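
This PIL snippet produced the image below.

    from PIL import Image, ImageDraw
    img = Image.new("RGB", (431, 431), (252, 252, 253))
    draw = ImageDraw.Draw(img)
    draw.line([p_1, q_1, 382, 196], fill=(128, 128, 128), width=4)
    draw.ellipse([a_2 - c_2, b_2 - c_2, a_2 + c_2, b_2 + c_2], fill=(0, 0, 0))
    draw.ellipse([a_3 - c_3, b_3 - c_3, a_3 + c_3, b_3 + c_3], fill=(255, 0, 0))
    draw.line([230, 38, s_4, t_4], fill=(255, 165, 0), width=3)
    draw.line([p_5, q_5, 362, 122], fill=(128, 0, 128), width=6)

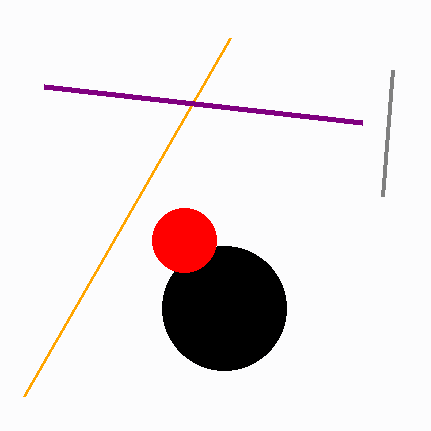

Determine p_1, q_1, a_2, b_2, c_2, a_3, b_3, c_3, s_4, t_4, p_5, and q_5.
p_1 = 392, q_1 = 70, a_2 = 224, b_2 = 308, c_2 = 62, a_3 = 184, b_3 = 240, c_3 = 32, s_4 = 24, t_4 = 396, p_5 = 44, q_5 = 86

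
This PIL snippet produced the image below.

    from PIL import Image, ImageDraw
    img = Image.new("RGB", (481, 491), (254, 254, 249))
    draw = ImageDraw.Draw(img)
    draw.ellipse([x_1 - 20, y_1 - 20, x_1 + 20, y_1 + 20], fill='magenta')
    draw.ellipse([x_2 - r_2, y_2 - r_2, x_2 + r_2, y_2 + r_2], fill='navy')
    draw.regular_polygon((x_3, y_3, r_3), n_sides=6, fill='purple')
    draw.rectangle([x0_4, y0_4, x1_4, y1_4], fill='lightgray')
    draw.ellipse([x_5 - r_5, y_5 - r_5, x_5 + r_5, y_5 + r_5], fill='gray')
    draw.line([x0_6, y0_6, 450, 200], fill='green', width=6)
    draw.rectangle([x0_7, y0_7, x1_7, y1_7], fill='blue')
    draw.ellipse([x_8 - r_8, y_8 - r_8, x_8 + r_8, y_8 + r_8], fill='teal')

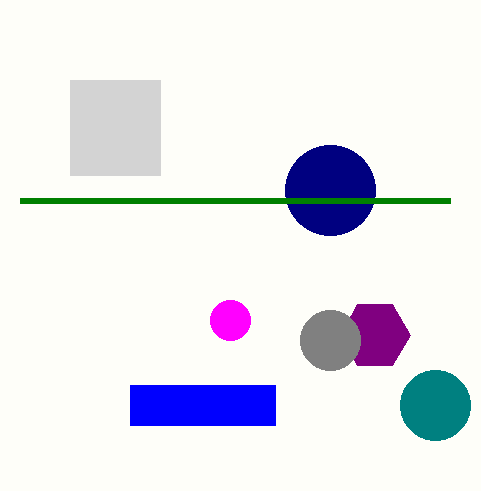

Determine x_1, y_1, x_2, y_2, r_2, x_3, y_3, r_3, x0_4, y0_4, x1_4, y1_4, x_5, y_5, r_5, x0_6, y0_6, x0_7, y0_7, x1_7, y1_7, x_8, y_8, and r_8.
x_1 = 230; y_1 = 320; x_2 = 330; y_2 = 190; r_2 = 45; x_3 = 375; y_3 = 335; r_3 = 35; x0_4 = 70; y0_4 = 80; x1_4 = 160; y1_4 = 175; x_5 = 330; y_5 = 340; r_5 = 30; x0_6 = 20; y0_6 = 200; x0_7 = 130; y0_7 = 385; x1_7 = 275; y1_7 = 425; x_8 = 435; y_8 = 405; r_8 = 35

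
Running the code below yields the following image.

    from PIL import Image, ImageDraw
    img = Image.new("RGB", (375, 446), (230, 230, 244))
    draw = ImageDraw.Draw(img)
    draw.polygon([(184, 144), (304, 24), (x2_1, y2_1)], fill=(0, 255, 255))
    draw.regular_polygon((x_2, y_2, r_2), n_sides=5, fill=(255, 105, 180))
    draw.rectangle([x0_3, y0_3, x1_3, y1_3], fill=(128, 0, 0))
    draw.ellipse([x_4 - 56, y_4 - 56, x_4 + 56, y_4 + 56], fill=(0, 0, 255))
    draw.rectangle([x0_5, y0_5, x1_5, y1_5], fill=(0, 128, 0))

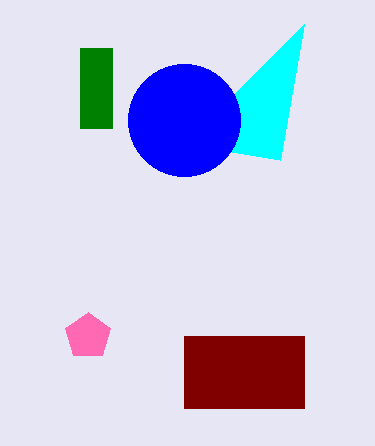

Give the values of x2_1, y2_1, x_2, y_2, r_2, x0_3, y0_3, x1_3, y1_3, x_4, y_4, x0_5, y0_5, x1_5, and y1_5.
x2_1 = 280; y2_1 = 160; x_2 = 88; y_2 = 336; r_2 = 24; x0_3 = 184; y0_3 = 336; x1_3 = 304; y1_3 = 408; x_4 = 184; y_4 = 120; x0_5 = 80; y0_5 = 48; x1_5 = 112; y1_5 = 128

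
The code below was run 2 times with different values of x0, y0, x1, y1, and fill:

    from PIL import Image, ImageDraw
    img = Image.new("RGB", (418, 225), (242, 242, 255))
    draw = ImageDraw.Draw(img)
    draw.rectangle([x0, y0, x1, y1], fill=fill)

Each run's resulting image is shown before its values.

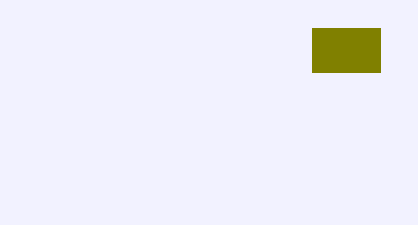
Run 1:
x0 = 312
y0 = 28
x1 = 380
y1 = 72
fill = 'olive'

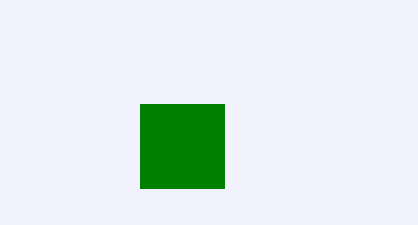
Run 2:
x0 = 140, y0 = 104, x1 = 224, y1 = 188, fill = 'green'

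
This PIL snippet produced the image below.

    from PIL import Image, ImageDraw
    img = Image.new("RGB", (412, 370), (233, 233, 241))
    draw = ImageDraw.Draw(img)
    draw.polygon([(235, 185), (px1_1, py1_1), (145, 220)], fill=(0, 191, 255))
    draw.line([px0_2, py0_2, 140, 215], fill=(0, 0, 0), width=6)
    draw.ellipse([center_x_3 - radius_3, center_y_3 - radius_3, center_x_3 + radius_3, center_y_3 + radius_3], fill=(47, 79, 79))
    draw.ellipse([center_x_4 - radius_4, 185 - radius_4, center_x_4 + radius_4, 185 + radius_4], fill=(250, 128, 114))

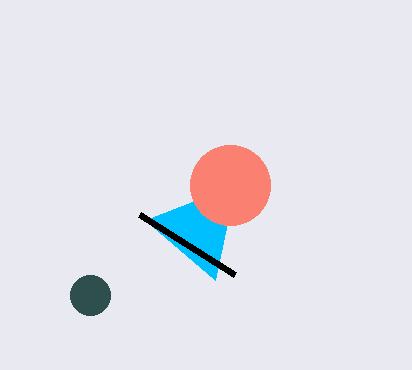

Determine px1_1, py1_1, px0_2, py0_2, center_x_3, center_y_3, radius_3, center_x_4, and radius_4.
px1_1 = 215; py1_1 = 280; px0_2 = 235; py0_2 = 275; center_x_3 = 90; center_y_3 = 295; radius_3 = 20; center_x_4 = 230; radius_4 = 40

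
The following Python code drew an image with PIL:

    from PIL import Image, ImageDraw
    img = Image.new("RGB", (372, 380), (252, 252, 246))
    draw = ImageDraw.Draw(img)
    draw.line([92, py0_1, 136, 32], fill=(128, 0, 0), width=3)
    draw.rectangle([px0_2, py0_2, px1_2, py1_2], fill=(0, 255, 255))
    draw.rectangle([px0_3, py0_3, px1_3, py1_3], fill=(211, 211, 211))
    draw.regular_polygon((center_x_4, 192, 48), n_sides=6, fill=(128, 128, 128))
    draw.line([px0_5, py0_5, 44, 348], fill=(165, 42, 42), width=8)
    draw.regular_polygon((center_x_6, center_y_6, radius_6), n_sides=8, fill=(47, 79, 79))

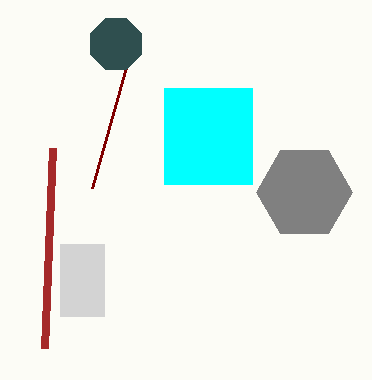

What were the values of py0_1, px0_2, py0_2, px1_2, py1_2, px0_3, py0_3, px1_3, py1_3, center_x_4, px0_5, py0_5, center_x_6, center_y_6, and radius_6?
py0_1 = 188, px0_2 = 164, py0_2 = 88, px1_2 = 252, py1_2 = 184, px0_3 = 60, py0_3 = 244, px1_3 = 104, py1_3 = 316, center_x_4 = 304, px0_5 = 52, py0_5 = 148, center_x_6 = 116, center_y_6 = 44, radius_6 = 28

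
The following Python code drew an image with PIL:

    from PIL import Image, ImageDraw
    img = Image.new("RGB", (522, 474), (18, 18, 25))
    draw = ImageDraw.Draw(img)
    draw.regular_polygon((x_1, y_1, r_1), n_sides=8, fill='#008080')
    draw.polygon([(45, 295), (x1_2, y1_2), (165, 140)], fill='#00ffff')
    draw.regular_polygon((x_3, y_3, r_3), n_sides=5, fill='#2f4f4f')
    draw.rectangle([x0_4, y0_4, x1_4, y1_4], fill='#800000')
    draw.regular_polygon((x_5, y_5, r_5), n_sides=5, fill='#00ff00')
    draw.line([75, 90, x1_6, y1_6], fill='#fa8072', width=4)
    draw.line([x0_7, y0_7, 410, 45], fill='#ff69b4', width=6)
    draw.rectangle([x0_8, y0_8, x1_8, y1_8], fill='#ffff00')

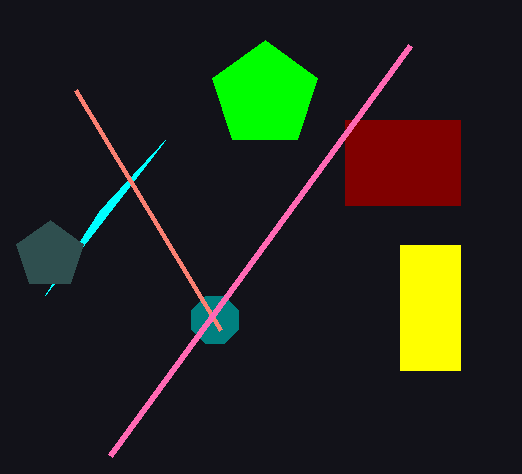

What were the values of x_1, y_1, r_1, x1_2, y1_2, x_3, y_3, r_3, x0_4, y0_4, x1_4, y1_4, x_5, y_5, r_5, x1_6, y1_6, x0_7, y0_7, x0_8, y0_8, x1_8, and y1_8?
x_1 = 215, y_1 = 320, r_1 = 25, x1_2 = 100, y1_2 = 210, x_3 = 50, y_3 = 255, r_3 = 35, x0_4 = 345, y0_4 = 120, x1_4 = 460, y1_4 = 205, x_5 = 265, y_5 = 95, r_5 = 55, x1_6 = 220, y1_6 = 330, x0_7 = 110, y0_7 = 455, x0_8 = 400, y0_8 = 245, x1_8 = 460, y1_8 = 370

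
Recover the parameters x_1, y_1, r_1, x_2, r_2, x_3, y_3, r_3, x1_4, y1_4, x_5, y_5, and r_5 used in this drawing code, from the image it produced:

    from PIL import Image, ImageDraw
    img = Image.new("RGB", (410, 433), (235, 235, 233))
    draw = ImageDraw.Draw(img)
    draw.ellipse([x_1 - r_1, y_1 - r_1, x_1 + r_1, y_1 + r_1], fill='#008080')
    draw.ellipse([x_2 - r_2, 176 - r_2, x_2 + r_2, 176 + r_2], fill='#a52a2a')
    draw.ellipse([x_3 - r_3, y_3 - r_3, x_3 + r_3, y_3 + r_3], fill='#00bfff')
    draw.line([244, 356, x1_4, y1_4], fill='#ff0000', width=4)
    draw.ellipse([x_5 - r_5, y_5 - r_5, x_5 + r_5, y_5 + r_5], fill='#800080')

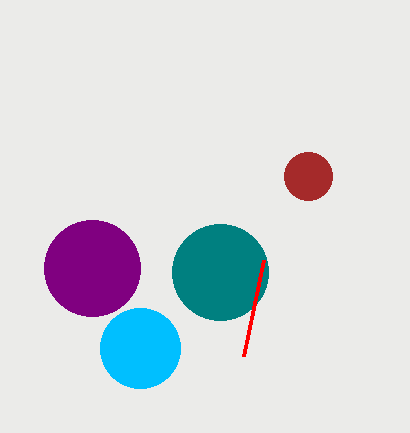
x_1 = 220
y_1 = 272
r_1 = 48
x_2 = 308
r_2 = 24
x_3 = 140
y_3 = 348
r_3 = 40
x1_4 = 264
y1_4 = 260
x_5 = 92
y_5 = 268
r_5 = 48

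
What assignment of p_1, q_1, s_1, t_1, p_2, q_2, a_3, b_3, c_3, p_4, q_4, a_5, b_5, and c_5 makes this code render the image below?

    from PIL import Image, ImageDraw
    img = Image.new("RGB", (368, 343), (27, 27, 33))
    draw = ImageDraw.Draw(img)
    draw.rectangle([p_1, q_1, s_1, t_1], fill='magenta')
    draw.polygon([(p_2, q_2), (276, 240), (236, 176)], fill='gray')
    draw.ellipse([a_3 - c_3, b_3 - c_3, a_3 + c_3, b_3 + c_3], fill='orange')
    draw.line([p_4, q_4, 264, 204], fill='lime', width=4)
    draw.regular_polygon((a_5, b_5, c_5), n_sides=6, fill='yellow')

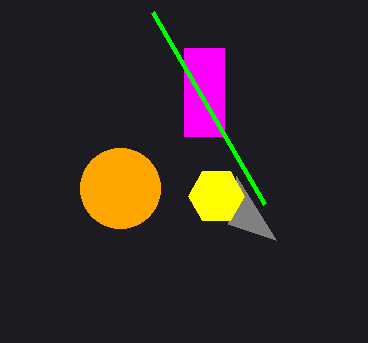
p_1 = 184, q_1 = 48, s_1 = 224, t_1 = 136, p_2 = 228, q_2 = 224, a_3 = 120, b_3 = 188, c_3 = 40, p_4 = 152, q_4 = 12, a_5 = 216, b_5 = 196, c_5 = 28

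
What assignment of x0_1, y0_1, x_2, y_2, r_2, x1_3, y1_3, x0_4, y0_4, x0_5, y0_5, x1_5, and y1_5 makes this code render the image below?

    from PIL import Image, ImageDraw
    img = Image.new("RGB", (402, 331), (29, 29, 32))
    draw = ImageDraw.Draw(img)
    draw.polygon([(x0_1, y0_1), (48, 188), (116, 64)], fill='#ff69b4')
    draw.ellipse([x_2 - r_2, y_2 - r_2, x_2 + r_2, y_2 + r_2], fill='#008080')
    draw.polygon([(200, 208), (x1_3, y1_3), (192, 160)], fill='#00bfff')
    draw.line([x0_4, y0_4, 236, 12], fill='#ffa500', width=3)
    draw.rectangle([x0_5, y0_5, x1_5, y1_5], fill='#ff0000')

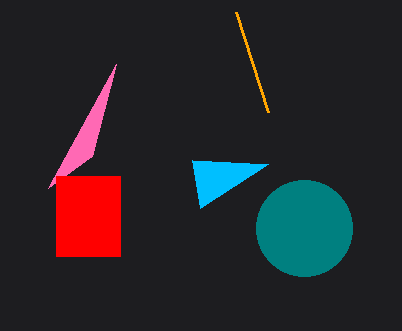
x0_1 = 92, y0_1 = 156, x_2 = 304, y_2 = 228, r_2 = 48, x1_3 = 268, y1_3 = 164, x0_4 = 268, y0_4 = 112, x0_5 = 56, y0_5 = 176, x1_5 = 120, y1_5 = 256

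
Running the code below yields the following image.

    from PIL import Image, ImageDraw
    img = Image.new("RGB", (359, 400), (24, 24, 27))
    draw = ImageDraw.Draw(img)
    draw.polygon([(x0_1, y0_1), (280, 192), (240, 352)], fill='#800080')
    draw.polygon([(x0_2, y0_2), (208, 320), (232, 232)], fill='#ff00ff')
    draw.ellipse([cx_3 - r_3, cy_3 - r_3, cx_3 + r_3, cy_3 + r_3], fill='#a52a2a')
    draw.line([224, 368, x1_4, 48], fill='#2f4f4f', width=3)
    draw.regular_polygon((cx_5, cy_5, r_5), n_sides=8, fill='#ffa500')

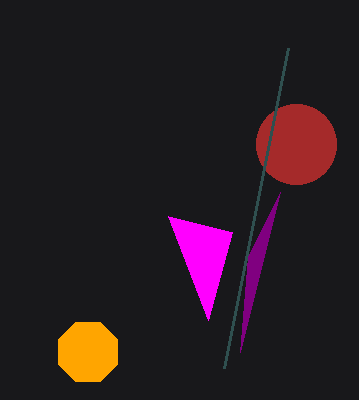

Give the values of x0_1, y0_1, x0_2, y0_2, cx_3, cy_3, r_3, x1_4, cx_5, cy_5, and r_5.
x0_1 = 248, y0_1 = 256, x0_2 = 168, y0_2 = 216, cx_3 = 296, cy_3 = 144, r_3 = 40, x1_4 = 288, cx_5 = 88, cy_5 = 352, r_5 = 32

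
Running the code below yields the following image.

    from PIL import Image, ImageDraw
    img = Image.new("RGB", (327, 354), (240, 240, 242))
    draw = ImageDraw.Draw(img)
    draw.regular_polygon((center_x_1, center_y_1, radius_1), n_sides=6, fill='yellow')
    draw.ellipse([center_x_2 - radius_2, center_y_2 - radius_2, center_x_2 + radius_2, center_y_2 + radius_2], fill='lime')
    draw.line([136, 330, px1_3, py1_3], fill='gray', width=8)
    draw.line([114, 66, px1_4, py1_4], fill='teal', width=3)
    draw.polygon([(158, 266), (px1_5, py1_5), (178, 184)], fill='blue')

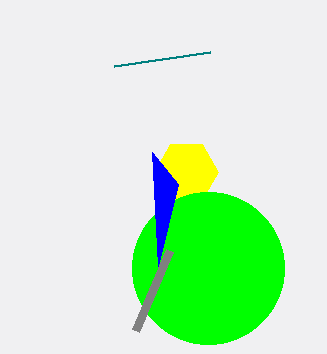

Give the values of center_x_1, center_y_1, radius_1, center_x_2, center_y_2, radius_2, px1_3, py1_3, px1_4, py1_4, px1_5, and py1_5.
center_x_1 = 186, center_y_1 = 172, radius_1 = 32, center_x_2 = 208, center_y_2 = 268, radius_2 = 76, px1_3 = 170, py1_3 = 250, px1_4 = 210, py1_4 = 52, px1_5 = 152, py1_5 = 152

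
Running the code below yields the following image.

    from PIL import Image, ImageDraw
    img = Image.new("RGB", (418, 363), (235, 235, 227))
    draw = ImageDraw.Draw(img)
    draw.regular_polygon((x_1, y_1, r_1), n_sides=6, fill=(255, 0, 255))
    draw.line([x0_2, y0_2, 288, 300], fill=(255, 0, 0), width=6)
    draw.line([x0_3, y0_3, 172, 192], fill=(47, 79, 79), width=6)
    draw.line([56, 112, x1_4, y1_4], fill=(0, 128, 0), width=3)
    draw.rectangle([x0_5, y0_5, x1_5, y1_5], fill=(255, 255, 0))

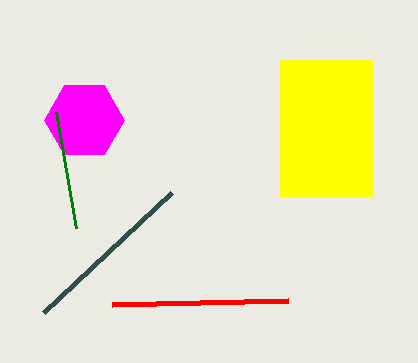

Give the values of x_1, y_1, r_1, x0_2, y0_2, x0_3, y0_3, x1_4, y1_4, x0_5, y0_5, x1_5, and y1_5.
x_1 = 84, y_1 = 120, r_1 = 40, x0_2 = 112, y0_2 = 304, x0_3 = 44, y0_3 = 312, x1_4 = 76, y1_4 = 228, x0_5 = 280, y0_5 = 60, x1_5 = 372, y1_5 = 196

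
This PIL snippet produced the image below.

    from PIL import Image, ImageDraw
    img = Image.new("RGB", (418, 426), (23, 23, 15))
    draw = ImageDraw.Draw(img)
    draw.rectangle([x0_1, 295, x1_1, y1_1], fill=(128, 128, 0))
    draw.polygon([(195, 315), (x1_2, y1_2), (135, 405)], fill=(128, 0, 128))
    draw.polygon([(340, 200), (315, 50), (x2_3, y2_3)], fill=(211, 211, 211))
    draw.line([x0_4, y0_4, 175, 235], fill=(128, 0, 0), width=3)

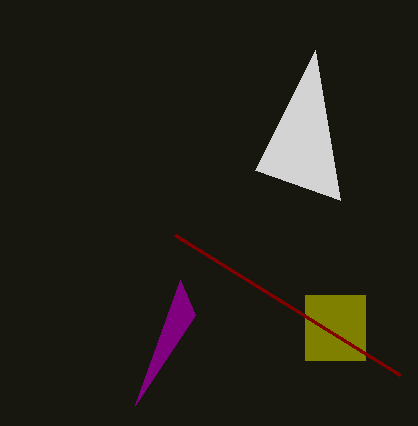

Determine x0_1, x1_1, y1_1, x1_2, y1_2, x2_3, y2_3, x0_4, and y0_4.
x0_1 = 305; x1_1 = 365; y1_1 = 360; x1_2 = 180; y1_2 = 280; x2_3 = 255; y2_3 = 170; x0_4 = 400; y0_4 = 375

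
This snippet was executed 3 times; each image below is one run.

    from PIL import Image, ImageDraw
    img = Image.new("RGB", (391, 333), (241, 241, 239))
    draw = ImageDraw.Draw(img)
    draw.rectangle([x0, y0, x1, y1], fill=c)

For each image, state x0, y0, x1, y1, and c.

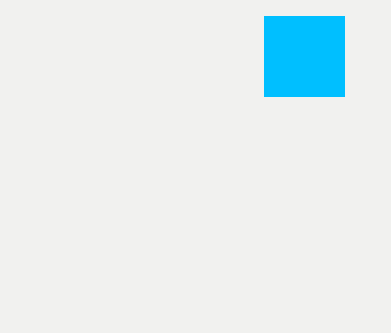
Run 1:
x0 = 264; y0 = 16; x1 = 344; y1 = 96; c = 'deepskyblue'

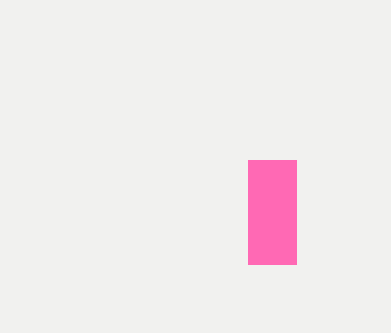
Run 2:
x0 = 248; y0 = 160; x1 = 296; y1 = 264; c = 'hotpink'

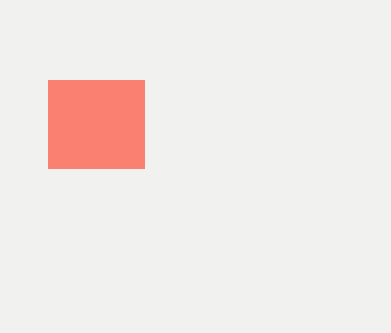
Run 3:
x0 = 48, y0 = 80, x1 = 144, y1 = 168, c = 'salmon'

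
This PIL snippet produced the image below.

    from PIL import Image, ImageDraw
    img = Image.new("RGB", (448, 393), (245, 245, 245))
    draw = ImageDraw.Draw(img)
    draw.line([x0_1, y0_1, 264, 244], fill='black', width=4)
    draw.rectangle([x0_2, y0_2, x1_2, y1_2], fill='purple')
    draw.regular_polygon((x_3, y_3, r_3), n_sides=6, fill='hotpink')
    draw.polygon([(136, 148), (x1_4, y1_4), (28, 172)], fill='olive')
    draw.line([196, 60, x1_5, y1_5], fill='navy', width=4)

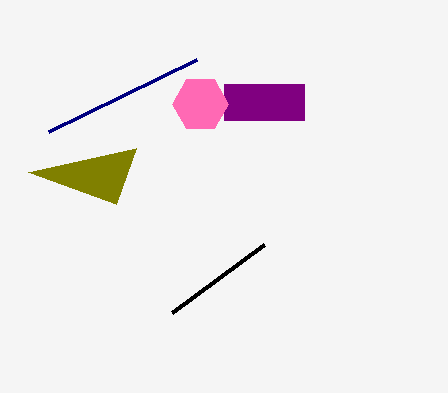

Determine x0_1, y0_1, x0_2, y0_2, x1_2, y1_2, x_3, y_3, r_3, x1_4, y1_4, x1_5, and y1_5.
x0_1 = 172; y0_1 = 312; x0_2 = 224; y0_2 = 84; x1_2 = 304; y1_2 = 120; x_3 = 200; y_3 = 104; r_3 = 28; x1_4 = 116; y1_4 = 204; x1_5 = 48; y1_5 = 132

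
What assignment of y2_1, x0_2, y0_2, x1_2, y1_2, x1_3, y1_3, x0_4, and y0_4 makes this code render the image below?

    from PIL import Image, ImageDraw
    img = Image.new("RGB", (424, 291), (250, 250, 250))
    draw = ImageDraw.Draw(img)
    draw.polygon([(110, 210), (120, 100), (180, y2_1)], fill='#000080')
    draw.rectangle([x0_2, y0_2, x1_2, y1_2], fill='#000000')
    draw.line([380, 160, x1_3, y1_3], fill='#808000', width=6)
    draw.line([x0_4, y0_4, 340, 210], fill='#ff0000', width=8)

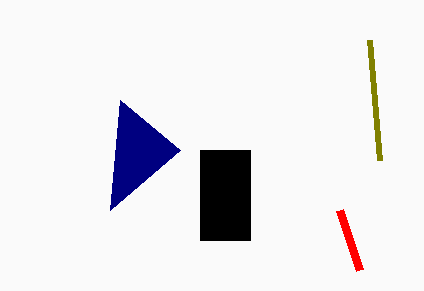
y2_1 = 150
x0_2 = 200
y0_2 = 150
x1_2 = 250
y1_2 = 240
x1_3 = 370
y1_3 = 40
x0_4 = 360
y0_4 = 270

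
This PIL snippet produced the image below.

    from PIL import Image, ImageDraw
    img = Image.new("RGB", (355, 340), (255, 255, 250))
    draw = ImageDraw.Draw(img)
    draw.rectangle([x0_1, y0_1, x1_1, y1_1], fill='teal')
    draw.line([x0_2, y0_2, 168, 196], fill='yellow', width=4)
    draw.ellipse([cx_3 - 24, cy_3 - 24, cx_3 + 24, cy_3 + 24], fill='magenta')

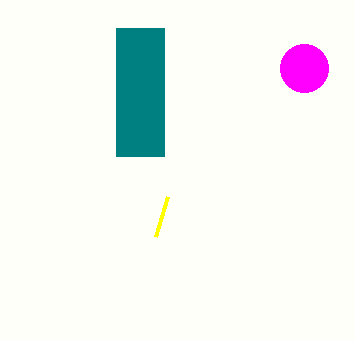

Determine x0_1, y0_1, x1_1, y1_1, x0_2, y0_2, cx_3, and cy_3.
x0_1 = 116; y0_1 = 28; x1_1 = 164; y1_1 = 156; x0_2 = 156; y0_2 = 236; cx_3 = 304; cy_3 = 68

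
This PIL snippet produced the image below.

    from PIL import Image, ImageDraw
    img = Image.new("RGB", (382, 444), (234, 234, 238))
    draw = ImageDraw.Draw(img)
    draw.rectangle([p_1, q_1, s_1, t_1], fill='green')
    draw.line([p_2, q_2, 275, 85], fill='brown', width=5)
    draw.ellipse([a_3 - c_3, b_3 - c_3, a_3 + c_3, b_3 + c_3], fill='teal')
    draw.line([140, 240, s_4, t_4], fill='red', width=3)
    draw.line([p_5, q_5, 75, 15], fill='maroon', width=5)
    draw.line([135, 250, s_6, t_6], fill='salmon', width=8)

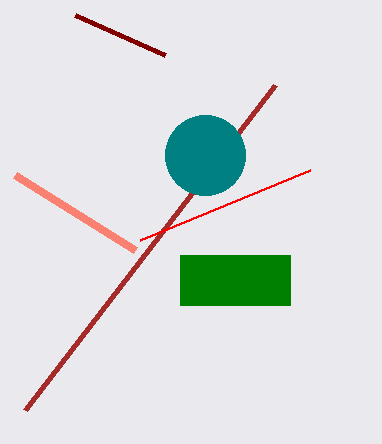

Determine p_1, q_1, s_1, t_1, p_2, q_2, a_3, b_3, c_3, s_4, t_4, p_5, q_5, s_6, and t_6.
p_1 = 180
q_1 = 255
s_1 = 290
t_1 = 305
p_2 = 25
q_2 = 410
a_3 = 205
b_3 = 155
c_3 = 40
s_4 = 310
t_4 = 170
p_5 = 165
q_5 = 55
s_6 = 15
t_6 = 175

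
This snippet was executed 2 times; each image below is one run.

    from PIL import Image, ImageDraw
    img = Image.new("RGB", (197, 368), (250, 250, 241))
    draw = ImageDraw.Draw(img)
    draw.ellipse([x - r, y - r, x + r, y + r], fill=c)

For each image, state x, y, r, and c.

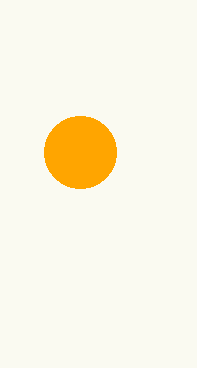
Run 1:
x = 80; y = 152; r = 36; c = 'orange'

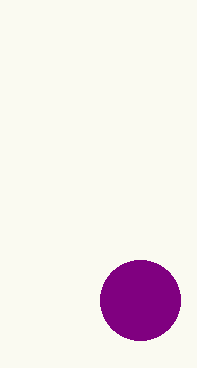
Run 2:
x = 140; y = 300; r = 40; c = 'purple'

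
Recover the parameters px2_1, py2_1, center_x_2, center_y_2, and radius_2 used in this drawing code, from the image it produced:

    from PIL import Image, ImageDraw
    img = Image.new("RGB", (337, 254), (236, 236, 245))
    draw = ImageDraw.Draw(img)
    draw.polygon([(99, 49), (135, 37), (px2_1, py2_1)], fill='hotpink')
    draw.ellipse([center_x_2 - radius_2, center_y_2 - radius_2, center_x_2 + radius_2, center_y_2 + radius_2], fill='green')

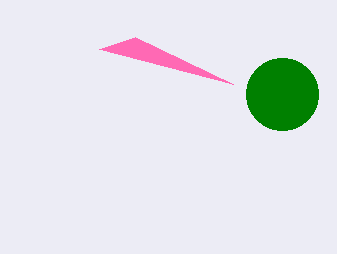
px2_1 = 233, py2_1 = 84, center_x_2 = 282, center_y_2 = 94, radius_2 = 36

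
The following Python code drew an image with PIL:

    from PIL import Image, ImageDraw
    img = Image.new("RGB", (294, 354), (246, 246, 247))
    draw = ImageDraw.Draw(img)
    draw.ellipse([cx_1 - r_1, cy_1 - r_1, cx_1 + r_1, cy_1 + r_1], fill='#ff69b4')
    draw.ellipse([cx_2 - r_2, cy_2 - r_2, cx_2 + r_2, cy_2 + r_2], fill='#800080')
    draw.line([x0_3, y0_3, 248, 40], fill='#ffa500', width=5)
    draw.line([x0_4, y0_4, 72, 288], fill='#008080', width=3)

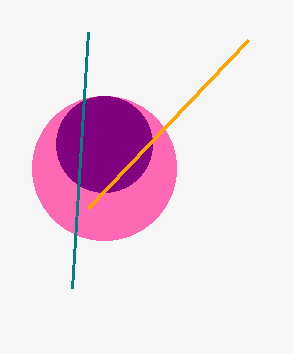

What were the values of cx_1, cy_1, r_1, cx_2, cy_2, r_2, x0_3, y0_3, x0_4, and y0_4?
cx_1 = 104
cy_1 = 168
r_1 = 72
cx_2 = 104
cy_2 = 144
r_2 = 48
x0_3 = 88
y0_3 = 208
x0_4 = 88
y0_4 = 32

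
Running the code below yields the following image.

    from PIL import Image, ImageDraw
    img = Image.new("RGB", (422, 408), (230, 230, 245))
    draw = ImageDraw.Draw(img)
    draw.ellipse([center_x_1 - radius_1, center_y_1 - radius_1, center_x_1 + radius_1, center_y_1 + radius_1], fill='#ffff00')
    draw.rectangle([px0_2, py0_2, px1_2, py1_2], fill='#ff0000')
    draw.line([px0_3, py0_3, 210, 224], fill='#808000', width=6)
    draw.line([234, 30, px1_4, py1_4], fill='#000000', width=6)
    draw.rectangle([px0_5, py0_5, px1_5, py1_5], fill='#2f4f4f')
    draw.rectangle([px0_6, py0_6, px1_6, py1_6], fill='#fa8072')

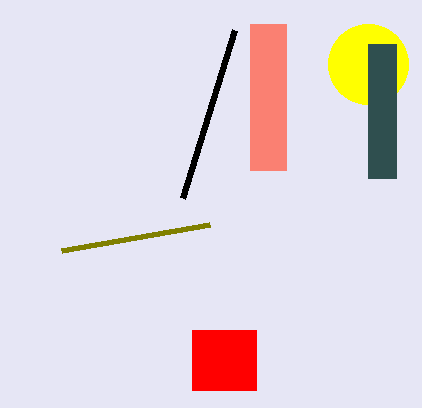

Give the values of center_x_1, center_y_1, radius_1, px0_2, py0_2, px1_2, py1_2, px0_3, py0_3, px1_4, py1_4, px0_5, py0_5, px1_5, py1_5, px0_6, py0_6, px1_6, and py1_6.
center_x_1 = 368
center_y_1 = 64
radius_1 = 40
px0_2 = 192
py0_2 = 330
px1_2 = 256
py1_2 = 390
px0_3 = 62
py0_3 = 250
px1_4 = 182
py1_4 = 198
px0_5 = 368
py0_5 = 44
px1_5 = 396
py1_5 = 178
px0_6 = 250
py0_6 = 24
px1_6 = 286
py1_6 = 170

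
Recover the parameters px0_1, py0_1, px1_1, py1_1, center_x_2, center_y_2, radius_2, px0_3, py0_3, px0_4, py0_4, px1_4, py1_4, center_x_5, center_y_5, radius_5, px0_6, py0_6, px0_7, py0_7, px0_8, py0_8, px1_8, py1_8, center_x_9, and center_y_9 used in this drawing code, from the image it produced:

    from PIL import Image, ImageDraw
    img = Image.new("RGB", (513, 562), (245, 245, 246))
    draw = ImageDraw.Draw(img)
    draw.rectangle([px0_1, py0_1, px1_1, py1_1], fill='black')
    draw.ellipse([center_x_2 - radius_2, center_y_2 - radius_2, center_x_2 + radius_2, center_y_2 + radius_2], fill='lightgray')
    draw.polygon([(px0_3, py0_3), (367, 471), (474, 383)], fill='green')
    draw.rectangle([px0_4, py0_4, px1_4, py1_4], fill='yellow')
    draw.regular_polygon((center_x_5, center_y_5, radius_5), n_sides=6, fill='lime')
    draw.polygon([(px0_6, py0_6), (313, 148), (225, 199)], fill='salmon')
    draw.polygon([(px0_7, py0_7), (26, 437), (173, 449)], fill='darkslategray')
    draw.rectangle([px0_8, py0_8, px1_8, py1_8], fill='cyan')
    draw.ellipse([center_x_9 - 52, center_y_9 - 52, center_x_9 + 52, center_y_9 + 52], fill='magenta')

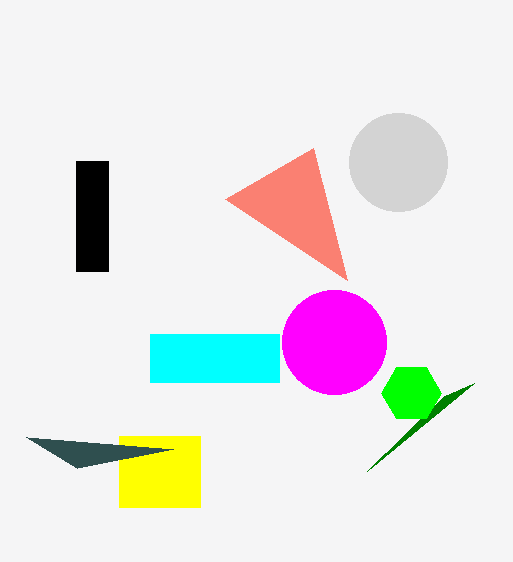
px0_1 = 76
py0_1 = 161
px1_1 = 108
py1_1 = 271
center_x_2 = 398
center_y_2 = 162
radius_2 = 49
px0_3 = 444
py0_3 = 396
px0_4 = 119
py0_4 = 436
px1_4 = 200
py1_4 = 507
center_x_5 = 411
center_y_5 = 393
radius_5 = 30
px0_6 = 347
py0_6 = 280
px0_7 = 77
py0_7 = 468
px0_8 = 150
py0_8 = 334
px1_8 = 279
py1_8 = 382
center_x_9 = 334
center_y_9 = 342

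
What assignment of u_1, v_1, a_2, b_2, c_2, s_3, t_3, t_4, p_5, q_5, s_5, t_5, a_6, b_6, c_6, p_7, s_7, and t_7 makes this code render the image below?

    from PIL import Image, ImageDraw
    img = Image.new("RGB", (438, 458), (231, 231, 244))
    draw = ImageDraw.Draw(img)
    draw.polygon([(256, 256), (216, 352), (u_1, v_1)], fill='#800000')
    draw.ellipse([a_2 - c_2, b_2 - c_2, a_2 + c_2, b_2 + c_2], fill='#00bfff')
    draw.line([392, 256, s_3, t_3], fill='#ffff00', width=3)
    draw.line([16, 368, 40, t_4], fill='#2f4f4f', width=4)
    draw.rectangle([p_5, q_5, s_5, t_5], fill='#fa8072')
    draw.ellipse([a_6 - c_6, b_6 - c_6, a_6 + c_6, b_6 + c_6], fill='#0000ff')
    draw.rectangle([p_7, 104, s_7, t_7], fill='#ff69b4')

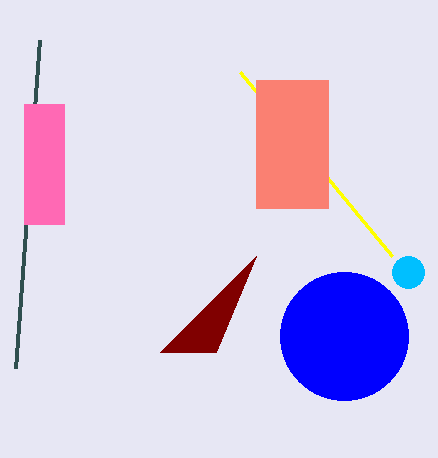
u_1 = 160; v_1 = 352; a_2 = 408; b_2 = 272; c_2 = 16; s_3 = 240; t_3 = 72; t_4 = 40; p_5 = 256; q_5 = 80; s_5 = 328; t_5 = 208; a_6 = 344; b_6 = 336; c_6 = 64; p_7 = 24; s_7 = 64; t_7 = 224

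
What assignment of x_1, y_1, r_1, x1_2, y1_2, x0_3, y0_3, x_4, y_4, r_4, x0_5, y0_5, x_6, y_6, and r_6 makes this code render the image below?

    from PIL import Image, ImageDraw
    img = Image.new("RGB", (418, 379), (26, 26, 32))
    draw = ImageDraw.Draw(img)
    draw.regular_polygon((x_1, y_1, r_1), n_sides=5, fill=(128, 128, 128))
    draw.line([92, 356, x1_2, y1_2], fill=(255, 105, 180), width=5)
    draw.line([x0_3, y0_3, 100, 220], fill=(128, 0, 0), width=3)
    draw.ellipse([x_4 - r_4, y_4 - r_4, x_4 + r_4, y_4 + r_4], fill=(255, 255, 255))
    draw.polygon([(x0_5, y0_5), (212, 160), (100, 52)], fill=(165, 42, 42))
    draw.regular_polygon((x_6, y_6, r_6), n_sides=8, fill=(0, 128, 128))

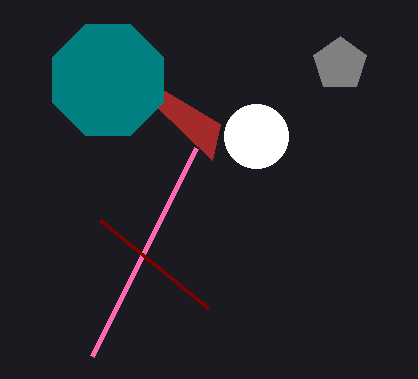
x_1 = 340, y_1 = 64, r_1 = 28, x1_2 = 196, y1_2 = 148, x0_3 = 208, y0_3 = 308, x_4 = 256, y_4 = 136, r_4 = 32, x0_5 = 220, y0_5 = 124, x_6 = 108, y_6 = 80, r_6 = 60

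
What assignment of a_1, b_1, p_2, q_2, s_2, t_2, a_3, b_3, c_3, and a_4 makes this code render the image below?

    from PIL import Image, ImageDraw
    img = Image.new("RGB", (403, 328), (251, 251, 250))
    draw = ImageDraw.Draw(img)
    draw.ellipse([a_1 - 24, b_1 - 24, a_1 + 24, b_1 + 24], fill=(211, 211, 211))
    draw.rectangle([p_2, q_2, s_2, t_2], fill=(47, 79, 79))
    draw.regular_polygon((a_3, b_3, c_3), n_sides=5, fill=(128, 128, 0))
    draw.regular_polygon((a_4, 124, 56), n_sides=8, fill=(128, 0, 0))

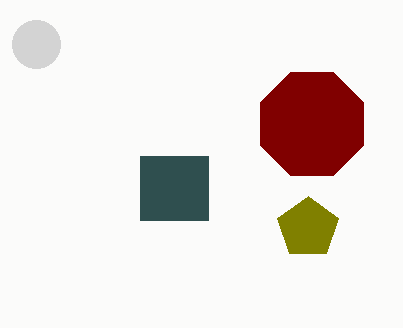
a_1 = 36; b_1 = 44; p_2 = 140; q_2 = 156; s_2 = 208; t_2 = 220; a_3 = 308; b_3 = 228; c_3 = 32; a_4 = 312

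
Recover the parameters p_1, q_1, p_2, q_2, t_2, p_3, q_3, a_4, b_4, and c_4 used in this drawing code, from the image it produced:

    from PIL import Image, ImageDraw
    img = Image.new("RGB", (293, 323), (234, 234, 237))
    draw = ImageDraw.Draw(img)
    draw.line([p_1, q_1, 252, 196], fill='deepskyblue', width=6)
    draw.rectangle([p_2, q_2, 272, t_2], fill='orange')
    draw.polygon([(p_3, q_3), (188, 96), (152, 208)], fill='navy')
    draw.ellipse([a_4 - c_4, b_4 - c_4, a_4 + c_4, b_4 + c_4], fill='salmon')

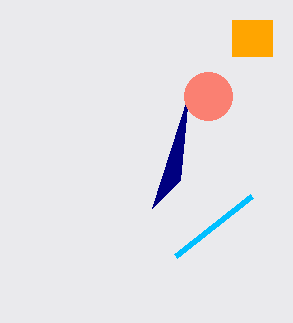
p_1 = 176, q_1 = 256, p_2 = 232, q_2 = 20, t_2 = 56, p_3 = 180, q_3 = 180, a_4 = 208, b_4 = 96, c_4 = 24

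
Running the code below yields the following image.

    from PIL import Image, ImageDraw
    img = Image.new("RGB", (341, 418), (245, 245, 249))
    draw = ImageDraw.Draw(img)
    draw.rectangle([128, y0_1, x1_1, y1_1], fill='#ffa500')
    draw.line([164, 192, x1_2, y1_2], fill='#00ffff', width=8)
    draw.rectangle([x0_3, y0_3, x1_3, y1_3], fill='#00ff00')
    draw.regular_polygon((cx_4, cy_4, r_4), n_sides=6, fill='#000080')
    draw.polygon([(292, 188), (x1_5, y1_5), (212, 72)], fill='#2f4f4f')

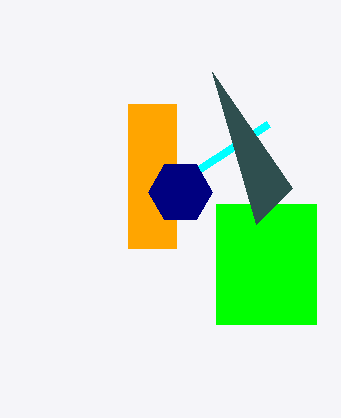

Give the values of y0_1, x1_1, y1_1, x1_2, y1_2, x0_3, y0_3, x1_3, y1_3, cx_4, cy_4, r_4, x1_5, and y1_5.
y0_1 = 104; x1_1 = 176; y1_1 = 248; x1_2 = 268; y1_2 = 124; x0_3 = 216; y0_3 = 204; x1_3 = 316; y1_3 = 324; cx_4 = 180; cy_4 = 192; r_4 = 32; x1_5 = 256; y1_5 = 224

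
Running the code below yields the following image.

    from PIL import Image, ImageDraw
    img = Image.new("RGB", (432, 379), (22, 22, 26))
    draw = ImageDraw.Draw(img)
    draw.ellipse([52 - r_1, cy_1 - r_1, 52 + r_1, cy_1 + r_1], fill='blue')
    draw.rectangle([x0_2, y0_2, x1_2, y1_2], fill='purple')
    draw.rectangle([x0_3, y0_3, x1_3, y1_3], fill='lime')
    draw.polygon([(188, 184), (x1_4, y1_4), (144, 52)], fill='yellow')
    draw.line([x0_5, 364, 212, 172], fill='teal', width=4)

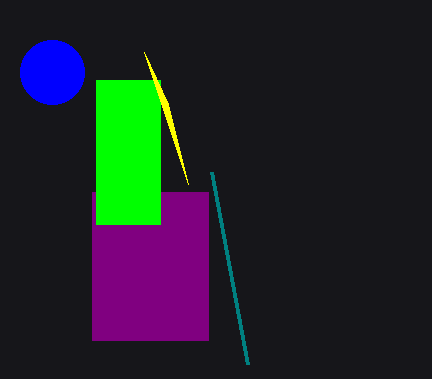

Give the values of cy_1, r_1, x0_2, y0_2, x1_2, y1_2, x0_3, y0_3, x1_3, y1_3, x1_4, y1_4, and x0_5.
cy_1 = 72, r_1 = 32, x0_2 = 92, y0_2 = 192, x1_2 = 208, y1_2 = 340, x0_3 = 96, y0_3 = 80, x1_3 = 160, y1_3 = 224, x1_4 = 168, y1_4 = 104, x0_5 = 248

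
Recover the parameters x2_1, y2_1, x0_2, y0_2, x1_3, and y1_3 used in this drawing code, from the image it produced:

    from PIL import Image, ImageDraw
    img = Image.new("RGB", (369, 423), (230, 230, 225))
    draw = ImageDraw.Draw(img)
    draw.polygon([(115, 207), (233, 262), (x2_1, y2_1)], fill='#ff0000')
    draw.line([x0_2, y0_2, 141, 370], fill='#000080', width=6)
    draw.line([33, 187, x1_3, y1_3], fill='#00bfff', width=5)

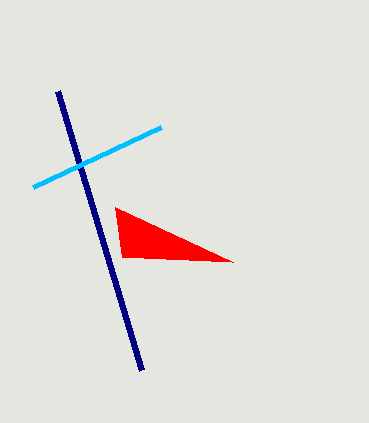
x2_1 = 122, y2_1 = 257, x0_2 = 57, y0_2 = 91, x1_3 = 161, y1_3 = 127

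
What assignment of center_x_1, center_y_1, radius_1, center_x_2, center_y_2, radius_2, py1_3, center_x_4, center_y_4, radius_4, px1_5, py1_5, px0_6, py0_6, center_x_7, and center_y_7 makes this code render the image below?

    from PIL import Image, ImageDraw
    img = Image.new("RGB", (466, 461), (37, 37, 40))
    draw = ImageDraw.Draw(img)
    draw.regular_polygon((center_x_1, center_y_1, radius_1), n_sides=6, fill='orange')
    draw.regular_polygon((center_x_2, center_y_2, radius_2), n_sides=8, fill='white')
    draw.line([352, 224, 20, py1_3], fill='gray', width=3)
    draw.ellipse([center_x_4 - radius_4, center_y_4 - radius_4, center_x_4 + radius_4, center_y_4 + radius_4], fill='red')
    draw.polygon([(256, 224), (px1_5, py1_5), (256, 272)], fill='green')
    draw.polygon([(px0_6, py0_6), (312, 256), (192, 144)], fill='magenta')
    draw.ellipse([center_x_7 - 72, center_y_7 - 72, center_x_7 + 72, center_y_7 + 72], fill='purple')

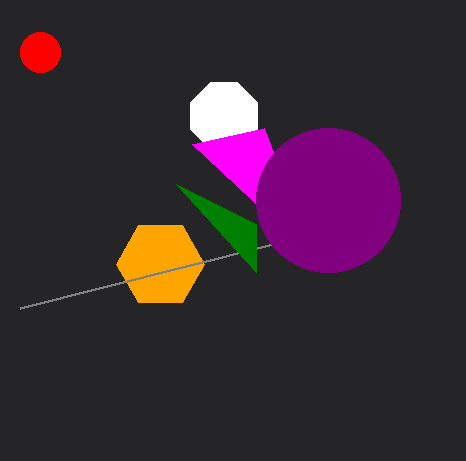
center_x_1 = 160
center_y_1 = 264
radius_1 = 44
center_x_2 = 224
center_y_2 = 116
radius_2 = 36
py1_3 = 308
center_x_4 = 40
center_y_4 = 52
radius_4 = 20
px1_5 = 176
py1_5 = 184
px0_6 = 264
py0_6 = 128
center_x_7 = 328
center_y_7 = 200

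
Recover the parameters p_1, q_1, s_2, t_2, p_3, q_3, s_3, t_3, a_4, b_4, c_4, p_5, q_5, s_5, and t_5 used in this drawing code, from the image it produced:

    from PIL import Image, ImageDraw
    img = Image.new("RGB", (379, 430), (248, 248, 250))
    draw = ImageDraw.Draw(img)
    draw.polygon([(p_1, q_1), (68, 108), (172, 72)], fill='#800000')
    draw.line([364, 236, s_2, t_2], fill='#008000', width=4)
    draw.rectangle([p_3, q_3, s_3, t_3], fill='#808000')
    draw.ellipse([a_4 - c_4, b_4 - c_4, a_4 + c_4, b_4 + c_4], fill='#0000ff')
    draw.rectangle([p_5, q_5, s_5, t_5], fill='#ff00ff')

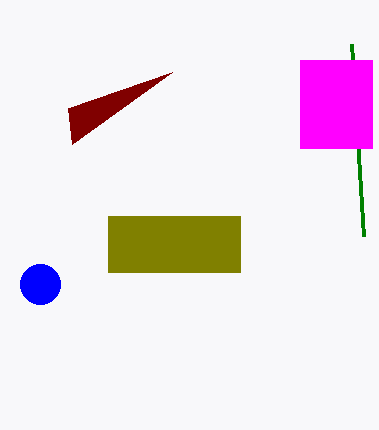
p_1 = 72; q_1 = 144; s_2 = 352; t_2 = 44; p_3 = 108; q_3 = 216; s_3 = 240; t_3 = 272; a_4 = 40; b_4 = 284; c_4 = 20; p_5 = 300; q_5 = 60; s_5 = 372; t_5 = 148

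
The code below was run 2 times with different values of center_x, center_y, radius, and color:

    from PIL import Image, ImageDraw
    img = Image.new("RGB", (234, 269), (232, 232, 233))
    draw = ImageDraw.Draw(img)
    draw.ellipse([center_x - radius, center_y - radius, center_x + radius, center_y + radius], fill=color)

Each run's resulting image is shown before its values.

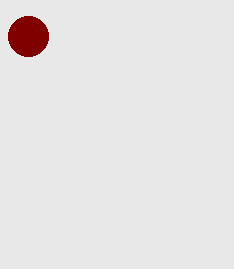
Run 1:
center_x = 28
center_y = 36
radius = 20
color = 'maroon'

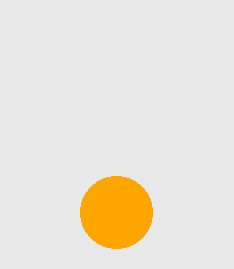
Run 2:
center_x = 116
center_y = 212
radius = 36
color = 'orange'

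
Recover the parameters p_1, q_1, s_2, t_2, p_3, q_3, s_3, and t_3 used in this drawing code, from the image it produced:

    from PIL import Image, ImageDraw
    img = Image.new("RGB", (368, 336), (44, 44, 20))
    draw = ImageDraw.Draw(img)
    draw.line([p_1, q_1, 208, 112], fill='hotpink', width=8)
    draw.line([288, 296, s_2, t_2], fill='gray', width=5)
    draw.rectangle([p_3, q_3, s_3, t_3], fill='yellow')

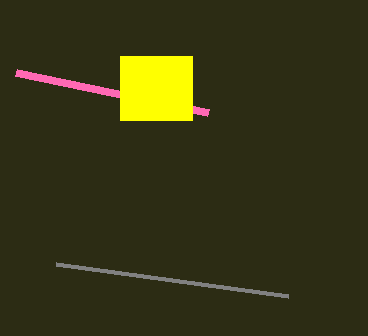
p_1 = 16; q_1 = 72; s_2 = 56; t_2 = 264; p_3 = 120; q_3 = 56; s_3 = 192; t_3 = 120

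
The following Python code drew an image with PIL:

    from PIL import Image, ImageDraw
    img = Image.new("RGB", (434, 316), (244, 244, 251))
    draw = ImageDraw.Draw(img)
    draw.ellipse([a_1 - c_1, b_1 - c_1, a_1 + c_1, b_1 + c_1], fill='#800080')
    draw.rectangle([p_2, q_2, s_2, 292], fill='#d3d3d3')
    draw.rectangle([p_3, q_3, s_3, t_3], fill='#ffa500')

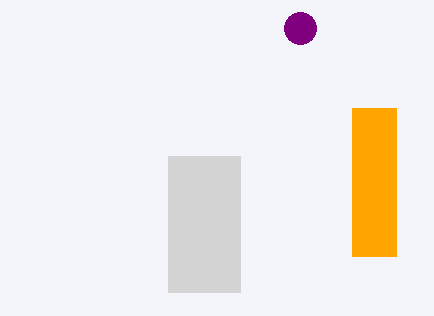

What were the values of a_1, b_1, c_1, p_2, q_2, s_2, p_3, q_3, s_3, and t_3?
a_1 = 300, b_1 = 28, c_1 = 16, p_2 = 168, q_2 = 156, s_2 = 240, p_3 = 352, q_3 = 108, s_3 = 396, t_3 = 256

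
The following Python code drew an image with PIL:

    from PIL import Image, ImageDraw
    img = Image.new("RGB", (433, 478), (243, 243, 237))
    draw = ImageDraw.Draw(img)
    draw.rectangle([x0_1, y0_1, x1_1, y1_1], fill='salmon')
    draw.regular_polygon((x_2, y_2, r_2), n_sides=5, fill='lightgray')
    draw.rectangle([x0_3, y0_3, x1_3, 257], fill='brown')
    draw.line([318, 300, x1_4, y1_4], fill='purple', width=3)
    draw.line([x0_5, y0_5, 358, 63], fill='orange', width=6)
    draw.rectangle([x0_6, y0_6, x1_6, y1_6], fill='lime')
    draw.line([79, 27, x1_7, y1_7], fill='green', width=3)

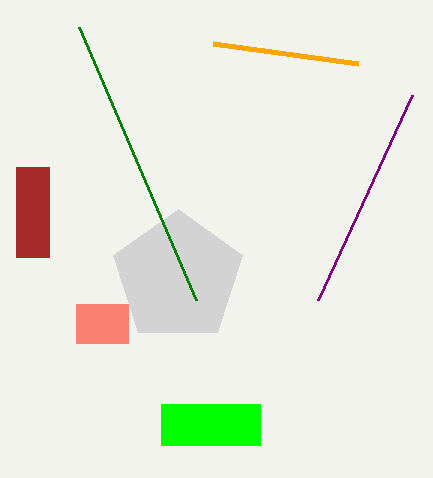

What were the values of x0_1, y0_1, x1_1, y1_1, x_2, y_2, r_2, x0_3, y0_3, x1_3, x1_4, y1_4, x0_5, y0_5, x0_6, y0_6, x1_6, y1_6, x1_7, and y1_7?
x0_1 = 76
y0_1 = 304
x1_1 = 128
y1_1 = 343
x_2 = 178
y_2 = 277
r_2 = 68
x0_3 = 16
y0_3 = 167
x1_3 = 49
x1_4 = 412
y1_4 = 95
x0_5 = 213
y0_5 = 43
x0_6 = 161
y0_6 = 404
x1_6 = 260
y1_6 = 445
x1_7 = 196
y1_7 = 300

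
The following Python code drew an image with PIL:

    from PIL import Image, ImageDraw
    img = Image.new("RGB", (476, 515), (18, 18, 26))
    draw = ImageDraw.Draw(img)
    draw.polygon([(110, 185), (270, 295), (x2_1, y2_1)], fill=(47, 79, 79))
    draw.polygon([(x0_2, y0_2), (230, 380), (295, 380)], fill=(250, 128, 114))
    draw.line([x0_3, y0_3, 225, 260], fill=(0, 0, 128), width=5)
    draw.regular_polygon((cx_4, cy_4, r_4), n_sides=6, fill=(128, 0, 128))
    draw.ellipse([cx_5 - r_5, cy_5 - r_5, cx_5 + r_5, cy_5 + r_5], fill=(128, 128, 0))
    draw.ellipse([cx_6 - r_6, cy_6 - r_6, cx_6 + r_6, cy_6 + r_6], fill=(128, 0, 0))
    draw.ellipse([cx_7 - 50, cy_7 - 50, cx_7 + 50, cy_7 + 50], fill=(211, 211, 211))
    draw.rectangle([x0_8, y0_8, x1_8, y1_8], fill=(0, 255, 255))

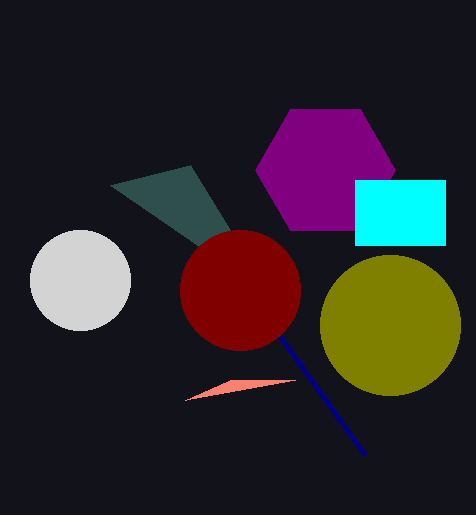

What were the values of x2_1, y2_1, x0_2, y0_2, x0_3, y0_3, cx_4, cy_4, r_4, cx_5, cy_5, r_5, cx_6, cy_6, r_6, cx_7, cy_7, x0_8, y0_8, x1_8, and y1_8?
x2_1 = 190
y2_1 = 165
x0_2 = 185
y0_2 = 400
x0_3 = 365
y0_3 = 455
cx_4 = 325
cy_4 = 170
r_4 = 70
cx_5 = 390
cy_5 = 325
r_5 = 70
cx_6 = 240
cy_6 = 290
r_6 = 60
cx_7 = 80
cy_7 = 280
x0_8 = 355
y0_8 = 180
x1_8 = 445
y1_8 = 245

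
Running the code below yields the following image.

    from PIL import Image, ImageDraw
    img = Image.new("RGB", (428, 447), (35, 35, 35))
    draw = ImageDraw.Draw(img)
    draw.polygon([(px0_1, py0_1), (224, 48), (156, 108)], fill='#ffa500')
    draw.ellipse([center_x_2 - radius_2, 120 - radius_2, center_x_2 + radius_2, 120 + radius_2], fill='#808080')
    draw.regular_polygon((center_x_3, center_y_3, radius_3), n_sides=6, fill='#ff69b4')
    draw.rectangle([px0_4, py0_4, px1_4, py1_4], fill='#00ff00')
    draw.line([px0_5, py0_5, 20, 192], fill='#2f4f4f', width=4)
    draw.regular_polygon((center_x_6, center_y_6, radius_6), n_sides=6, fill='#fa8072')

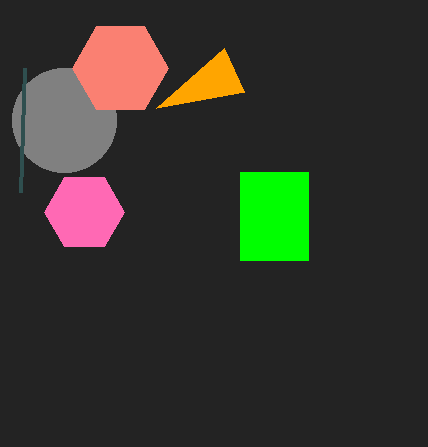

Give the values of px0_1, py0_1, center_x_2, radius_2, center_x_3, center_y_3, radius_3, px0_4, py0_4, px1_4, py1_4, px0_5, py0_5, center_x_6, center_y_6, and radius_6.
px0_1 = 244, py0_1 = 92, center_x_2 = 64, radius_2 = 52, center_x_3 = 84, center_y_3 = 212, radius_3 = 40, px0_4 = 240, py0_4 = 172, px1_4 = 308, py1_4 = 260, px0_5 = 24, py0_5 = 68, center_x_6 = 120, center_y_6 = 68, radius_6 = 48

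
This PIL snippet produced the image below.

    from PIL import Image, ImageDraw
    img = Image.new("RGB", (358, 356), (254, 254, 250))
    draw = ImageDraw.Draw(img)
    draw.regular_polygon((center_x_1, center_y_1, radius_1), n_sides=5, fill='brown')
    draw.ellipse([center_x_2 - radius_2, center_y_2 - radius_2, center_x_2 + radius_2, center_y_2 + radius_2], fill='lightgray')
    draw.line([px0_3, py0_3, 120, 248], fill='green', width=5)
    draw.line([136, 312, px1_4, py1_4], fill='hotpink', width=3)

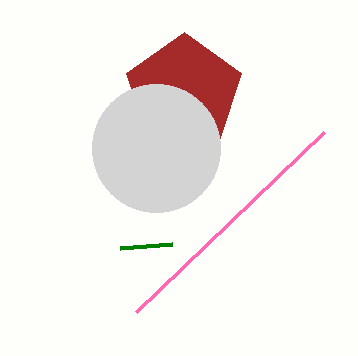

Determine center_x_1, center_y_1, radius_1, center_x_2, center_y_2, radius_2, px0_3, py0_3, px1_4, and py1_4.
center_x_1 = 184; center_y_1 = 92; radius_1 = 60; center_x_2 = 156; center_y_2 = 148; radius_2 = 64; px0_3 = 172; py0_3 = 244; px1_4 = 324; py1_4 = 132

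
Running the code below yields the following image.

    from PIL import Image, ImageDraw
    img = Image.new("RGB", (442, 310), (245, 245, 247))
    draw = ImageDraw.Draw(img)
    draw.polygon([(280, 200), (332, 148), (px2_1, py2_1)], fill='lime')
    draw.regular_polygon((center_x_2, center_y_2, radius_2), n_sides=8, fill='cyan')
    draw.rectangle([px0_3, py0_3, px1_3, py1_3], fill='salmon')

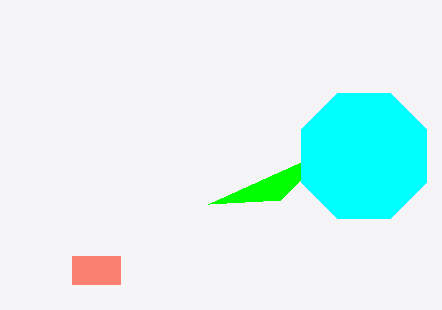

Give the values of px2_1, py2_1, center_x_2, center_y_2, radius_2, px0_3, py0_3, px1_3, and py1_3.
px2_1 = 208; py2_1 = 204; center_x_2 = 364; center_y_2 = 156; radius_2 = 68; px0_3 = 72; py0_3 = 256; px1_3 = 120; py1_3 = 284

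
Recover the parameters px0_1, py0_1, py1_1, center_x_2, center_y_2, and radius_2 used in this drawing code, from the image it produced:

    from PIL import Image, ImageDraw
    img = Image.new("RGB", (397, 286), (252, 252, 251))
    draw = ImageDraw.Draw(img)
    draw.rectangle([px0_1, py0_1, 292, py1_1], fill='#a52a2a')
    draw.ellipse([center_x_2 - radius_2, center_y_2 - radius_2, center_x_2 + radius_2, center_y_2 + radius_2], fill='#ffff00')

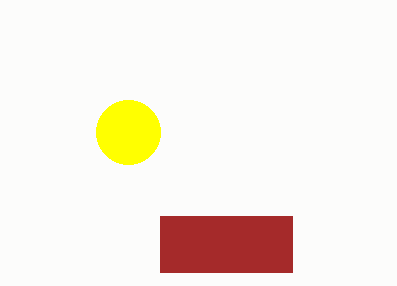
px0_1 = 160, py0_1 = 216, py1_1 = 272, center_x_2 = 128, center_y_2 = 132, radius_2 = 32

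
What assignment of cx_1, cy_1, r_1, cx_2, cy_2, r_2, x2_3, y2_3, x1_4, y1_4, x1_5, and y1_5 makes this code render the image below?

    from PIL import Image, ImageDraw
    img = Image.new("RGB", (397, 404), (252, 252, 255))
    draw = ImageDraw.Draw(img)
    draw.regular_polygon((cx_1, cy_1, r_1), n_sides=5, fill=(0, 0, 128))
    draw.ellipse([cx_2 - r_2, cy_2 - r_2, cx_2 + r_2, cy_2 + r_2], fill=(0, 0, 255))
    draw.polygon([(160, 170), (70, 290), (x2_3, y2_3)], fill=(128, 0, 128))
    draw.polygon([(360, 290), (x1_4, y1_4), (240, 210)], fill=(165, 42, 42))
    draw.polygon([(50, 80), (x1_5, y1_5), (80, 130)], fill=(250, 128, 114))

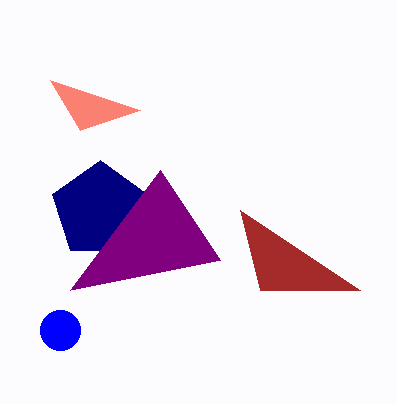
cx_1 = 100; cy_1 = 210; r_1 = 50; cx_2 = 60; cy_2 = 330; r_2 = 20; x2_3 = 220; y2_3 = 260; x1_4 = 260; y1_4 = 290; x1_5 = 140; y1_5 = 110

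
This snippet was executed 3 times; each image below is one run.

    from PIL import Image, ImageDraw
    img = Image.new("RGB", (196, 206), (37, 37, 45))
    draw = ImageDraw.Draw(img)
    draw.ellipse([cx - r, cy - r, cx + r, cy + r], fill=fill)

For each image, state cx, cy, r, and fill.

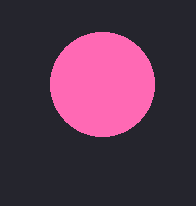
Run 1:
cx = 102; cy = 84; r = 52; fill = 'hotpink'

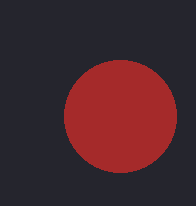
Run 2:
cx = 120, cy = 116, r = 56, fill = 'brown'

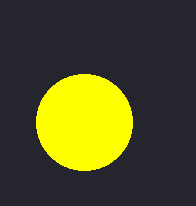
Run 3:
cx = 84
cy = 122
r = 48
fill = 'yellow'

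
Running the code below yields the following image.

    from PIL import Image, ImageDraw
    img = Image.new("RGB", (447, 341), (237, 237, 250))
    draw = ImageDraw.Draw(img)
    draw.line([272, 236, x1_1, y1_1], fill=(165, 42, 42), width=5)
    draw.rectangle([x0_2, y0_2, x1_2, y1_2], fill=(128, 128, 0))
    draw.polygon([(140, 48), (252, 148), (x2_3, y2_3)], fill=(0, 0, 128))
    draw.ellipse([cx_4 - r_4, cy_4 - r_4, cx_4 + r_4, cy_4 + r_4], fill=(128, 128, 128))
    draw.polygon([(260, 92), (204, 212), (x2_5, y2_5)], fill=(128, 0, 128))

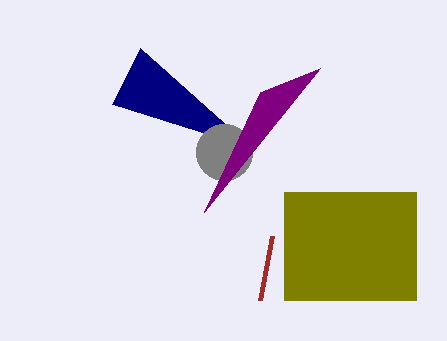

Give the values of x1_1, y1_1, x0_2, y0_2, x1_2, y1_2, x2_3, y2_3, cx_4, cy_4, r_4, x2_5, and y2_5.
x1_1 = 260, y1_1 = 300, x0_2 = 284, y0_2 = 192, x1_2 = 416, y1_2 = 300, x2_3 = 112, y2_3 = 104, cx_4 = 224, cy_4 = 152, r_4 = 28, x2_5 = 320, y2_5 = 68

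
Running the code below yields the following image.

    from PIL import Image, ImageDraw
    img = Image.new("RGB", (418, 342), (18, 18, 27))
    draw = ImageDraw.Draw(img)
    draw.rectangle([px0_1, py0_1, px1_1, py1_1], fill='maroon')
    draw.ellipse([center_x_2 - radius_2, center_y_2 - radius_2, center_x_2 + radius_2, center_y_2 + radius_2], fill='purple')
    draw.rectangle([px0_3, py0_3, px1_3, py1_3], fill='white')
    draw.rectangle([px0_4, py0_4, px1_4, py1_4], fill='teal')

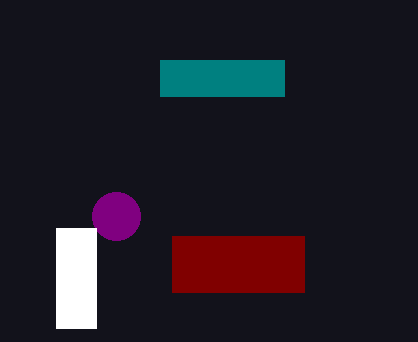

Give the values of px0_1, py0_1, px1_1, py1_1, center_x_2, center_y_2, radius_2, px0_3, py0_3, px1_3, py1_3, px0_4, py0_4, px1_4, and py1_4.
px0_1 = 172
py0_1 = 236
px1_1 = 304
py1_1 = 292
center_x_2 = 116
center_y_2 = 216
radius_2 = 24
px0_3 = 56
py0_3 = 228
px1_3 = 96
py1_3 = 328
px0_4 = 160
py0_4 = 60
px1_4 = 284
py1_4 = 96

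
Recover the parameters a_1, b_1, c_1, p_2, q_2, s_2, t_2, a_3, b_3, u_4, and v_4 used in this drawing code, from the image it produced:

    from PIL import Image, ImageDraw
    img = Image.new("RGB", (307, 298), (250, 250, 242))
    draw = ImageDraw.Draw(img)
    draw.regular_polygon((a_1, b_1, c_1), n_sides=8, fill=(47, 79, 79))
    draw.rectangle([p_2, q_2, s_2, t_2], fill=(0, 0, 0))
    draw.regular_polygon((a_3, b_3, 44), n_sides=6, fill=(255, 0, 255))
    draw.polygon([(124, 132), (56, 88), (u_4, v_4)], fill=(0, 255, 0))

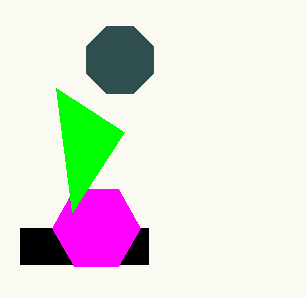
a_1 = 120, b_1 = 60, c_1 = 36, p_2 = 20, q_2 = 228, s_2 = 148, t_2 = 264, a_3 = 96, b_3 = 228, u_4 = 72, v_4 = 212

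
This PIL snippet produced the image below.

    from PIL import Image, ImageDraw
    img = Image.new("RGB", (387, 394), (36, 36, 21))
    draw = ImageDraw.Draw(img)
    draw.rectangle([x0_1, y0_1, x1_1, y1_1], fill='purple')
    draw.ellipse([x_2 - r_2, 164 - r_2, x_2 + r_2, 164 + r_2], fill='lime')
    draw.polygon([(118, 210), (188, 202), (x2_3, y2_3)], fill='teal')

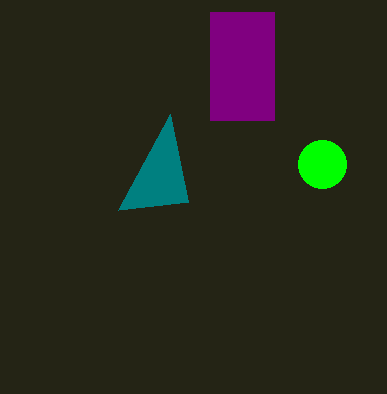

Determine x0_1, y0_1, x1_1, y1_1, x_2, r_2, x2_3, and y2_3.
x0_1 = 210
y0_1 = 12
x1_1 = 274
y1_1 = 120
x_2 = 322
r_2 = 24
x2_3 = 170
y2_3 = 114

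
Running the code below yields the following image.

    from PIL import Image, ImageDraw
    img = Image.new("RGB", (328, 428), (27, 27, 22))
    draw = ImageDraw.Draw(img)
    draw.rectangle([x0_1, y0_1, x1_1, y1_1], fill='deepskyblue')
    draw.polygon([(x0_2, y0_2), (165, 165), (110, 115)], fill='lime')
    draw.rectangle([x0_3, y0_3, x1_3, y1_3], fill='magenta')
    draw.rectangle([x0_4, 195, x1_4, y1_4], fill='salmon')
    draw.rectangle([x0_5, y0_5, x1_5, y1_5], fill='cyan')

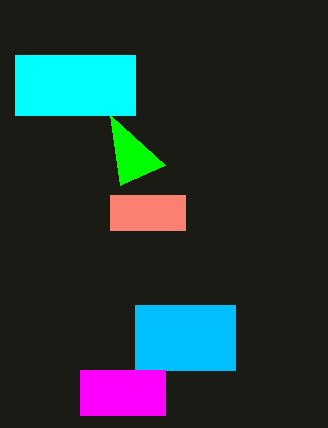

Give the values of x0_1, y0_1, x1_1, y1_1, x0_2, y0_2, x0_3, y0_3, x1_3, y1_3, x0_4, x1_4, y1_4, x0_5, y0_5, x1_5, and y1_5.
x0_1 = 135; y0_1 = 305; x1_1 = 235; y1_1 = 370; x0_2 = 120; y0_2 = 185; x0_3 = 80; y0_3 = 370; x1_3 = 165; y1_3 = 415; x0_4 = 110; x1_4 = 185; y1_4 = 230; x0_5 = 15; y0_5 = 55; x1_5 = 135; y1_5 = 115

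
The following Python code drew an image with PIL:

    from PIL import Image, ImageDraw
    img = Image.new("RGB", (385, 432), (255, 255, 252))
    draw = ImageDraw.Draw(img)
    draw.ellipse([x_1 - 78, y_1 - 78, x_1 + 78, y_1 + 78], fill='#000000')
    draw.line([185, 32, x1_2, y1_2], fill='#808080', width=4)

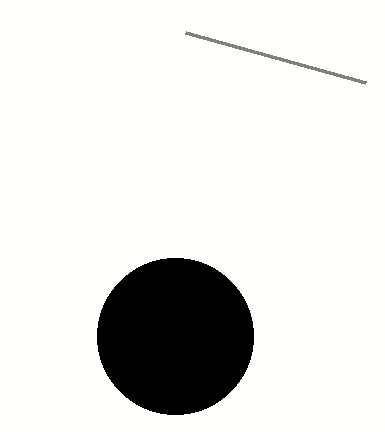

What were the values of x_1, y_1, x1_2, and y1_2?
x_1 = 175; y_1 = 336; x1_2 = 365; y1_2 = 82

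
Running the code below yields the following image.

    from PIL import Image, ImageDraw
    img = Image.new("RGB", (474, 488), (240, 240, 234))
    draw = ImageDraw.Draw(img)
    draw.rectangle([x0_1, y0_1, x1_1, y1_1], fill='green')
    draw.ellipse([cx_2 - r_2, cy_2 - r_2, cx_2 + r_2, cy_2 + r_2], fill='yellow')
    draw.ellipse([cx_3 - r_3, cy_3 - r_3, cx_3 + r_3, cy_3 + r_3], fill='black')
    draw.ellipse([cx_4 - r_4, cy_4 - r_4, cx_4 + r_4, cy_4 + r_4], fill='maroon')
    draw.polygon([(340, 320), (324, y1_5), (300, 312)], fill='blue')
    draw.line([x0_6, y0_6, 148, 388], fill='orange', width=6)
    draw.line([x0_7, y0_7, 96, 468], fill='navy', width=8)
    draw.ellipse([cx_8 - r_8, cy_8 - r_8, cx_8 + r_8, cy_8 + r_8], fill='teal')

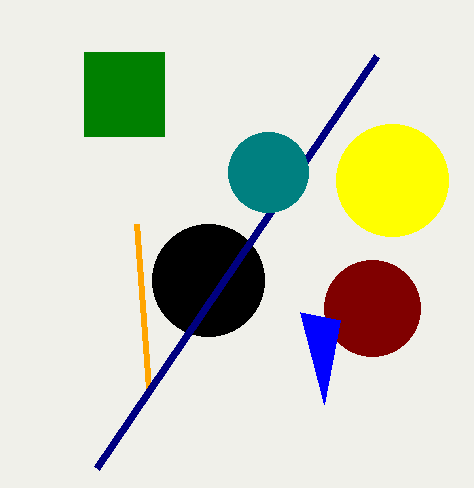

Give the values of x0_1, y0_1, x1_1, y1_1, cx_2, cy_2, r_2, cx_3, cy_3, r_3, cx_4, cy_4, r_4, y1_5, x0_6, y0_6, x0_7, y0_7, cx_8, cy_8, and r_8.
x0_1 = 84
y0_1 = 52
x1_1 = 164
y1_1 = 136
cx_2 = 392
cy_2 = 180
r_2 = 56
cx_3 = 208
cy_3 = 280
r_3 = 56
cx_4 = 372
cy_4 = 308
r_4 = 48
y1_5 = 404
x0_6 = 136
y0_6 = 224
x0_7 = 376
y0_7 = 56
cx_8 = 268
cy_8 = 172
r_8 = 40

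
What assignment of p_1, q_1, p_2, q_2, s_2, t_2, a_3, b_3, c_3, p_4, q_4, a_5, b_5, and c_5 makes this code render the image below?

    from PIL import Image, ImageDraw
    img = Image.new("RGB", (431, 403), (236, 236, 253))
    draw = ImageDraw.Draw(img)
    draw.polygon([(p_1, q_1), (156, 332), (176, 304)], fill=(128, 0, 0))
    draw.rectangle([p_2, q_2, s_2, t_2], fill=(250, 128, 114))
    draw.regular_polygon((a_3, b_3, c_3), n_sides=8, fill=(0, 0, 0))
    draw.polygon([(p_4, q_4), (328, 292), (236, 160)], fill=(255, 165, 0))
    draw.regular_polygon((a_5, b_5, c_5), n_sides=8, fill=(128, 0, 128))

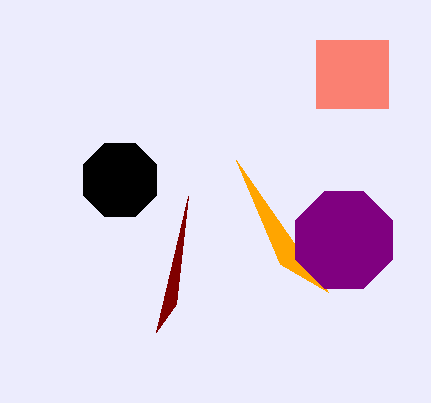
p_1 = 188; q_1 = 196; p_2 = 316; q_2 = 40; s_2 = 388; t_2 = 108; a_3 = 120; b_3 = 180; c_3 = 40; p_4 = 280; q_4 = 264; a_5 = 344; b_5 = 240; c_5 = 52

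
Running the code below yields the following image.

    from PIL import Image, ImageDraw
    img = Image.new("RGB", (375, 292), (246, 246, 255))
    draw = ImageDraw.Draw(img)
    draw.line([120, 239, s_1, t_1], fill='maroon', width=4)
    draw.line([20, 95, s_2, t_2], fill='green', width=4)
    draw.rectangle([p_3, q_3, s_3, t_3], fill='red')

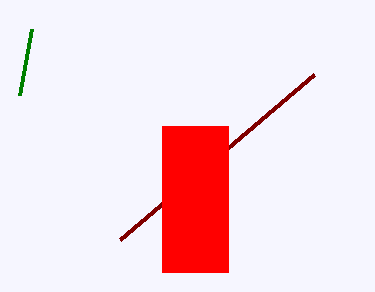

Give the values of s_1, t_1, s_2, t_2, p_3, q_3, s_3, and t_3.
s_1 = 314, t_1 = 74, s_2 = 32, t_2 = 29, p_3 = 162, q_3 = 126, s_3 = 228, t_3 = 272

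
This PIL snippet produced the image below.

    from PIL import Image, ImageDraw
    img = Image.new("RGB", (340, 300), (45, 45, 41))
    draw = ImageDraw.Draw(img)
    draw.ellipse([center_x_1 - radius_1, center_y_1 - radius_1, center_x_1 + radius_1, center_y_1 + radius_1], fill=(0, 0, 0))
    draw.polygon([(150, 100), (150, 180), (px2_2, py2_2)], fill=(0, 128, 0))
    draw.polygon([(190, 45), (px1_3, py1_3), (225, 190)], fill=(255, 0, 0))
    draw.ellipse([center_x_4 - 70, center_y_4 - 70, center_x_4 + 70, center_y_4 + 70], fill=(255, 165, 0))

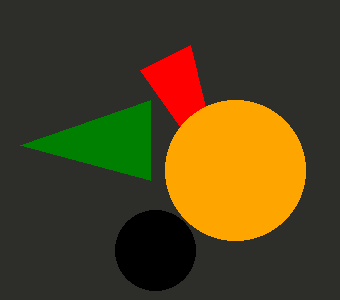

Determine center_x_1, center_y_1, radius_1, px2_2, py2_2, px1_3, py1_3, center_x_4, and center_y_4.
center_x_1 = 155, center_y_1 = 250, radius_1 = 40, px2_2 = 20, py2_2 = 145, px1_3 = 140, py1_3 = 70, center_x_4 = 235, center_y_4 = 170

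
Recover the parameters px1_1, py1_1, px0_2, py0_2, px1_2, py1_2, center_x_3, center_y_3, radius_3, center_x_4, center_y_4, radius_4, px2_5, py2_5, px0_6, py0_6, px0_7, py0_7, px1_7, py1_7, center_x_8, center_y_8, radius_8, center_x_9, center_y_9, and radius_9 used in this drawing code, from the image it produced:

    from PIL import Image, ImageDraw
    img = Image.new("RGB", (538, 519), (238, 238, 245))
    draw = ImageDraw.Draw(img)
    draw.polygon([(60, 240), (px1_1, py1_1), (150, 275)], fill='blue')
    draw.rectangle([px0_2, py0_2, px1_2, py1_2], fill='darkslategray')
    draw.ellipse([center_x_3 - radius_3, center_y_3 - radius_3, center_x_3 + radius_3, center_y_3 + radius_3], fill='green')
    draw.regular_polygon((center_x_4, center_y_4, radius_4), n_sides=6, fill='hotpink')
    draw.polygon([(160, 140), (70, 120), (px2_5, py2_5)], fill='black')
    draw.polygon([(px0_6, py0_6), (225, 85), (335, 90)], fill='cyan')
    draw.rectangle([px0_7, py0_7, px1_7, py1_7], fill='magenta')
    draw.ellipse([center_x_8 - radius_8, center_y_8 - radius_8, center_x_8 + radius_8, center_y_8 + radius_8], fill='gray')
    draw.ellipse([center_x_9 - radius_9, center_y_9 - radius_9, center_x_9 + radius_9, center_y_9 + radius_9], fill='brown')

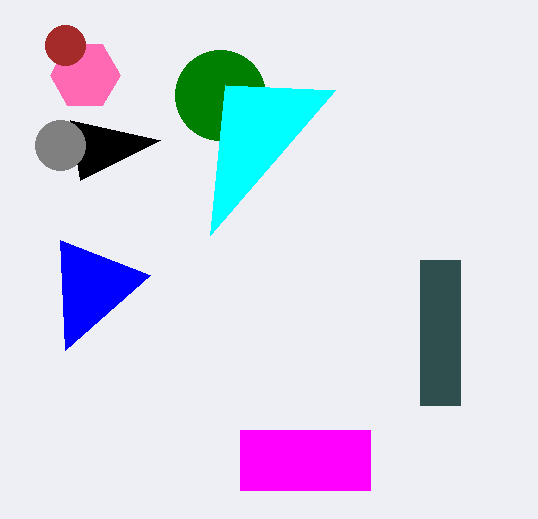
px1_1 = 65; py1_1 = 350; px0_2 = 420; py0_2 = 260; px1_2 = 460; py1_2 = 405; center_x_3 = 220; center_y_3 = 95; radius_3 = 45; center_x_4 = 85; center_y_4 = 75; radius_4 = 35; px2_5 = 80; py2_5 = 180; px0_6 = 210; py0_6 = 235; px0_7 = 240; py0_7 = 430; px1_7 = 370; py1_7 = 490; center_x_8 = 60; center_y_8 = 145; radius_8 = 25; center_x_9 = 65; center_y_9 = 45; radius_9 = 20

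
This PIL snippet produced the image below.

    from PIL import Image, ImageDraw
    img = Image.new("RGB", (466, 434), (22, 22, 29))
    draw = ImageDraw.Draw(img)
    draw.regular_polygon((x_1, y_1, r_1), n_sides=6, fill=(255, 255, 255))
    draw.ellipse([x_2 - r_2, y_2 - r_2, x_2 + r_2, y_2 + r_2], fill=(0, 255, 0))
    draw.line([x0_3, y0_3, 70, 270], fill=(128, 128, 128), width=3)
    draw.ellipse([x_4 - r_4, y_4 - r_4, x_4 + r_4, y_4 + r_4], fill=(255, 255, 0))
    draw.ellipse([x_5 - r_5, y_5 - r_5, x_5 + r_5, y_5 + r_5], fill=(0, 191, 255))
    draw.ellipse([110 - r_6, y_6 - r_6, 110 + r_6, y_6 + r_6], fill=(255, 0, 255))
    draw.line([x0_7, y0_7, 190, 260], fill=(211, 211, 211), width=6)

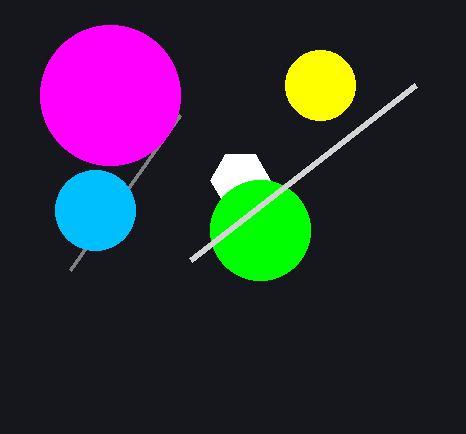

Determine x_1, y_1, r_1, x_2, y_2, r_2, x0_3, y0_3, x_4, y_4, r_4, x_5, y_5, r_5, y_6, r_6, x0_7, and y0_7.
x_1 = 240, y_1 = 180, r_1 = 30, x_2 = 260, y_2 = 230, r_2 = 50, x0_3 = 180, y0_3 = 115, x_4 = 320, y_4 = 85, r_4 = 35, x_5 = 95, y_5 = 210, r_5 = 40, y_6 = 95, r_6 = 70, x0_7 = 415, y0_7 = 85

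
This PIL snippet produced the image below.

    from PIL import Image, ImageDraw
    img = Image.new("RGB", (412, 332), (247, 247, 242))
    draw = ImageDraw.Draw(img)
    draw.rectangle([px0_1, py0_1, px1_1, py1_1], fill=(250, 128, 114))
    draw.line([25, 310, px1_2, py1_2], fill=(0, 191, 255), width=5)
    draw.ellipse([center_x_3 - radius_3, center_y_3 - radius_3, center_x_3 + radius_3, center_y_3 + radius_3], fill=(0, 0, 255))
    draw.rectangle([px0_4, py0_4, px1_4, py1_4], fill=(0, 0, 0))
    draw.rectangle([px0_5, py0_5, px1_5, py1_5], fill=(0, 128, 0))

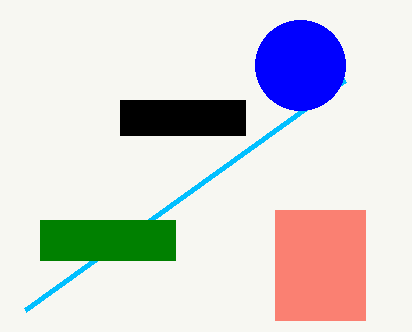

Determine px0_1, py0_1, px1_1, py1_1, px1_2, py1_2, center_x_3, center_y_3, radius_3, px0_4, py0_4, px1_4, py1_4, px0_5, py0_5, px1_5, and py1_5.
px0_1 = 275; py0_1 = 210; px1_1 = 365; py1_1 = 320; px1_2 = 345; py1_2 = 80; center_x_3 = 300; center_y_3 = 65; radius_3 = 45; px0_4 = 120; py0_4 = 100; px1_4 = 245; py1_4 = 135; px0_5 = 40; py0_5 = 220; px1_5 = 175; py1_5 = 260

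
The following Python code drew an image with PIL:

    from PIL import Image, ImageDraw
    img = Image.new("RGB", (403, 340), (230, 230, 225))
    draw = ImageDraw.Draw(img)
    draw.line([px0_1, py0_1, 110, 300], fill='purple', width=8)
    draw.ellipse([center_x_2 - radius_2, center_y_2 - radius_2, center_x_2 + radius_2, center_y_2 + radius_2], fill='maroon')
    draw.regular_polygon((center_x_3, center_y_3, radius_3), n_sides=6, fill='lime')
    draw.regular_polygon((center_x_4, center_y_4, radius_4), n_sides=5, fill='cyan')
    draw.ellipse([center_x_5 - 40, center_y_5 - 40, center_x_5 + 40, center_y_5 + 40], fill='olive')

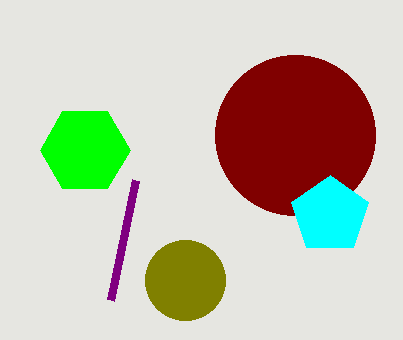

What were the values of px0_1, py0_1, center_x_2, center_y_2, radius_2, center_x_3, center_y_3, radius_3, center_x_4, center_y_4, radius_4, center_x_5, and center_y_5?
px0_1 = 135, py0_1 = 180, center_x_2 = 295, center_y_2 = 135, radius_2 = 80, center_x_3 = 85, center_y_3 = 150, radius_3 = 45, center_x_4 = 330, center_y_4 = 215, radius_4 = 40, center_x_5 = 185, center_y_5 = 280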